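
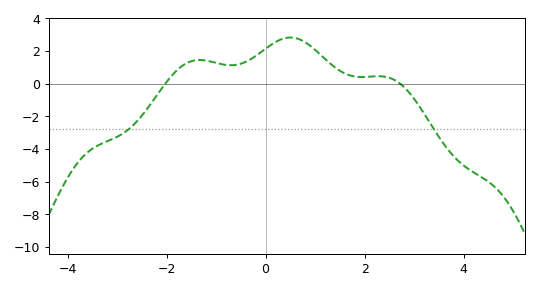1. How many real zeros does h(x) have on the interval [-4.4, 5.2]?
2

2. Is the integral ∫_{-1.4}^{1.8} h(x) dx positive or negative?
positive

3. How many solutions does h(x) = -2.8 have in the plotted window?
2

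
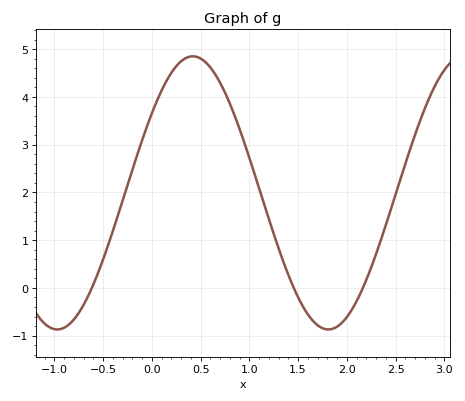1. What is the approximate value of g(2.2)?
0.17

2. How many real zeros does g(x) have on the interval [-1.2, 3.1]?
3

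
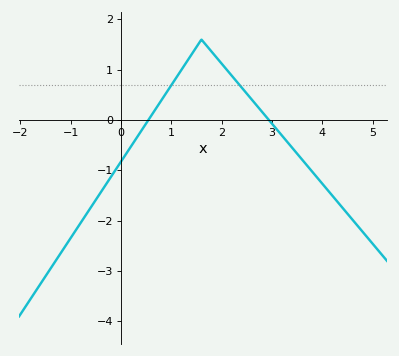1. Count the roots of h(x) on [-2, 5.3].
2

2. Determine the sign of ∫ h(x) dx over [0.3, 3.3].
positive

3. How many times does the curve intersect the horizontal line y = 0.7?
2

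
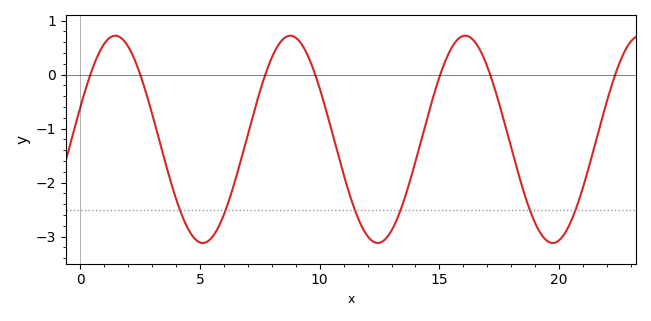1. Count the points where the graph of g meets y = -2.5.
6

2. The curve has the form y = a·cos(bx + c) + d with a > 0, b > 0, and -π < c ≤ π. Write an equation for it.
y = 1.92cos(0.86x - 1.26) - 1.2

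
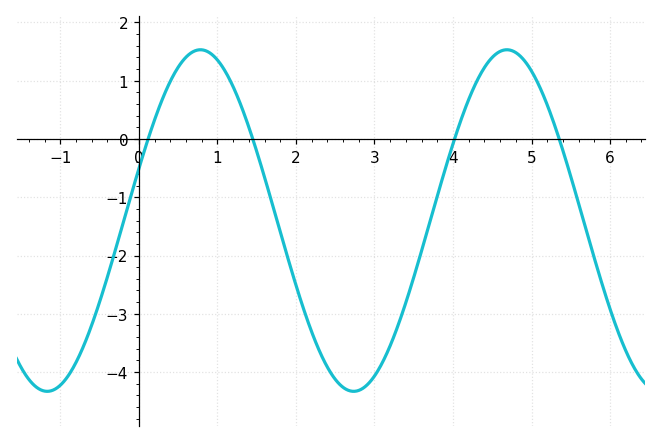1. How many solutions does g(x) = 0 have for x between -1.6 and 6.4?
4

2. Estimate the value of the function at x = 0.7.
1.5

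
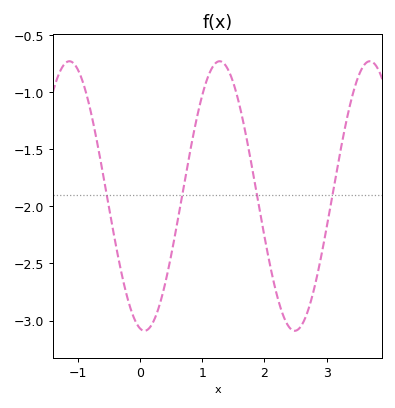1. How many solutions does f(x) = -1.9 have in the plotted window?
4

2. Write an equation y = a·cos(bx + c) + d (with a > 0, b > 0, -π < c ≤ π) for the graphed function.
y = 1.18cos(2.6x + 2.96) - 1.91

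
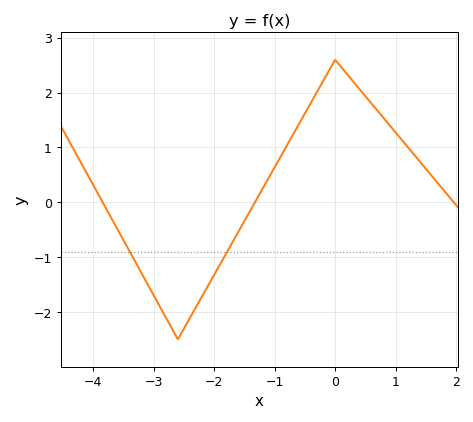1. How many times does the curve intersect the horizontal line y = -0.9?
2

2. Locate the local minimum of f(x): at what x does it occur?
-2.6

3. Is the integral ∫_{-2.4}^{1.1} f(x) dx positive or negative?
positive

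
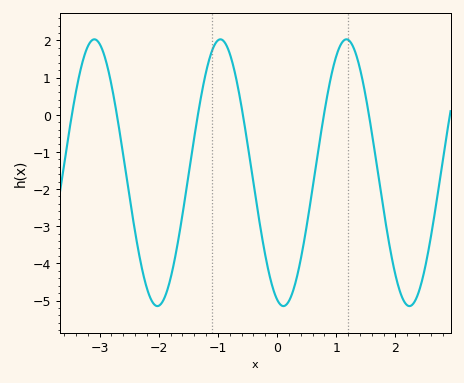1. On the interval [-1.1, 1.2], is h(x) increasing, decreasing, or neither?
neither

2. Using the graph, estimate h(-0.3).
-2.9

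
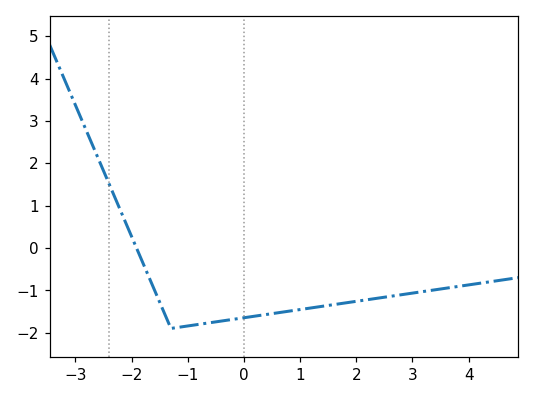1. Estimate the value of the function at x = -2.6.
2.1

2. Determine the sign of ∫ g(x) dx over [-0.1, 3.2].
negative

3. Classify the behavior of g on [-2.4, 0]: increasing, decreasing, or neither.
neither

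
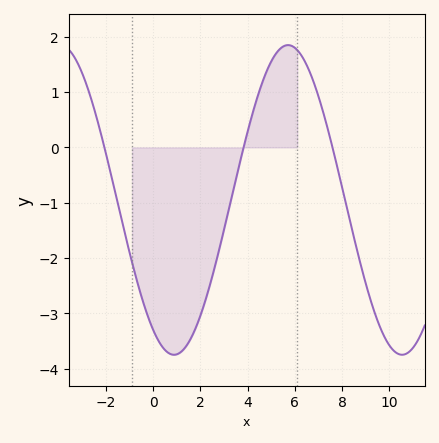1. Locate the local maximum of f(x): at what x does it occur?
5.71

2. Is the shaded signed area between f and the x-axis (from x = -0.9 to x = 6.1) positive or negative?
negative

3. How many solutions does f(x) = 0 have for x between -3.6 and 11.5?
3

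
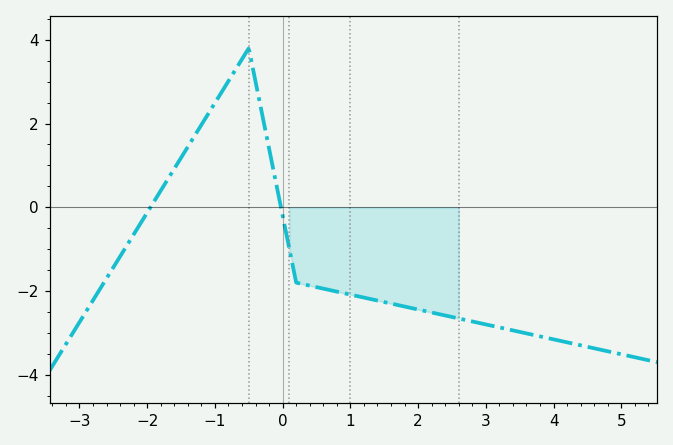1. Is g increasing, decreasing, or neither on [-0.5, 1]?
decreasing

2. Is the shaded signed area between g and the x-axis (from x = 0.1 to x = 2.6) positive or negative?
negative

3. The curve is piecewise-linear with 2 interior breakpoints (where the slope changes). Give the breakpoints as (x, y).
(-0.5, 3.8); (0.2, -1.8)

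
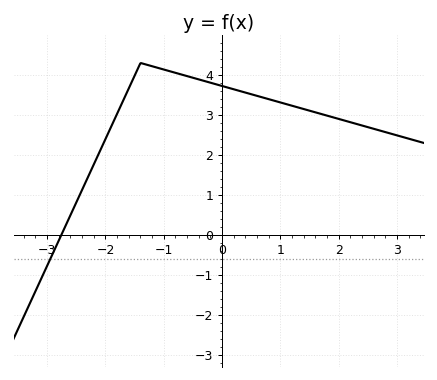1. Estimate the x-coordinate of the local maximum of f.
-1.4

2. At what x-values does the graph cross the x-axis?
-2.8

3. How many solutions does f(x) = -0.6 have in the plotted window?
1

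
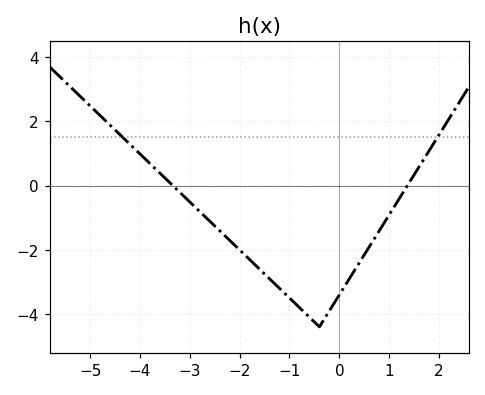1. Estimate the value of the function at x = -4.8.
2.2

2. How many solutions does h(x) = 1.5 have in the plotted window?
2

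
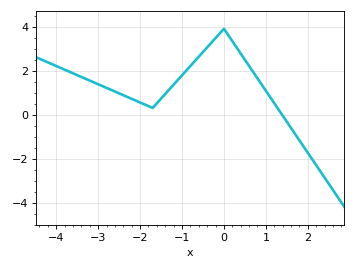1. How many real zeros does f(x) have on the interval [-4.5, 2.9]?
1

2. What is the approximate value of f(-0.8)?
2.2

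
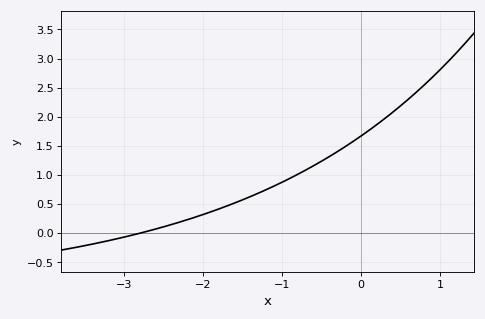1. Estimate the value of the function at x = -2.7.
0.05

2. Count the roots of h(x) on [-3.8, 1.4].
1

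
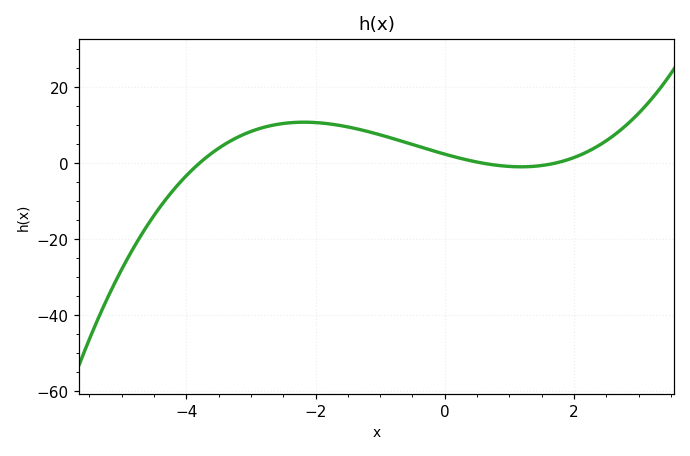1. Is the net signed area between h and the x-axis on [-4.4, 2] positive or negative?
positive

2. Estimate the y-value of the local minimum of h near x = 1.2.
0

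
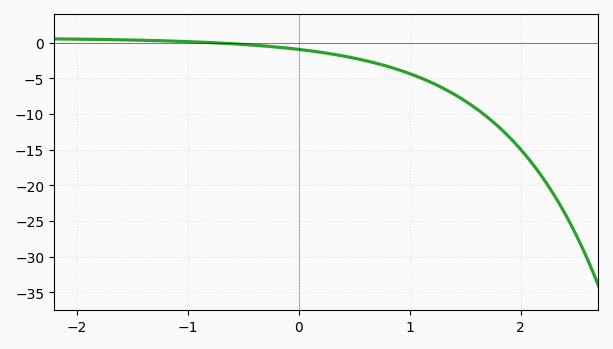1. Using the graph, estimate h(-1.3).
0.5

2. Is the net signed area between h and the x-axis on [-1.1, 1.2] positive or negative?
negative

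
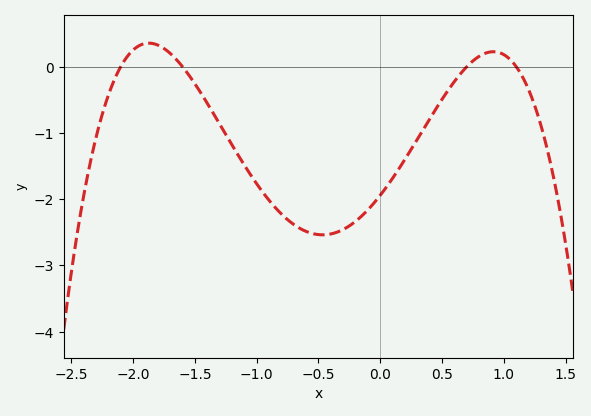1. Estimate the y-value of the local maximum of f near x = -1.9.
0.356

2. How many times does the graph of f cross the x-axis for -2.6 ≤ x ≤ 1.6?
4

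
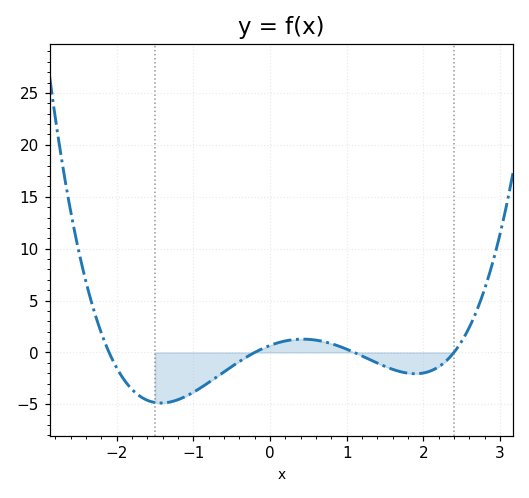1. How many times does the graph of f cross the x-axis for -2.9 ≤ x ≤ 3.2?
4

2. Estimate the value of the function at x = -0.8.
-2.89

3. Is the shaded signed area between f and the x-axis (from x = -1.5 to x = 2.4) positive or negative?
negative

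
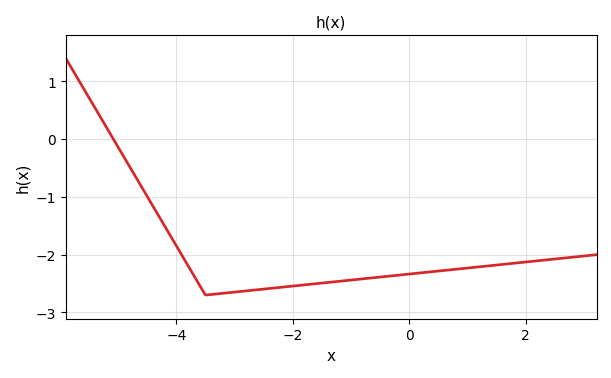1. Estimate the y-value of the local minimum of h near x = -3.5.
-2.7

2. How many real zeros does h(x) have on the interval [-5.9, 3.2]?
1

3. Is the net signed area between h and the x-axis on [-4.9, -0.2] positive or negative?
negative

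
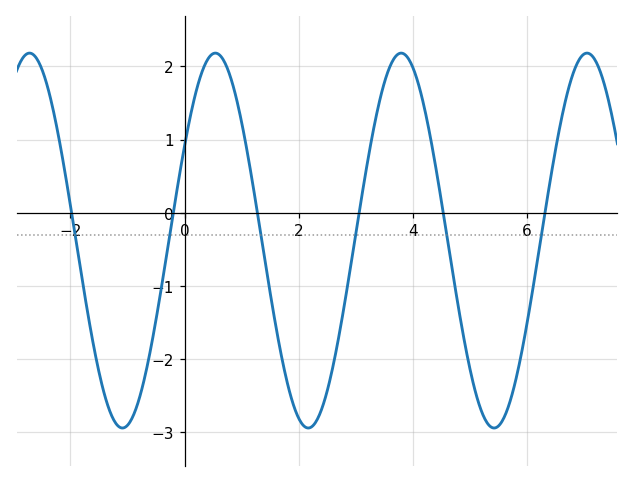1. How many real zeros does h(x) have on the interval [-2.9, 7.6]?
6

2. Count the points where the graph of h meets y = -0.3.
6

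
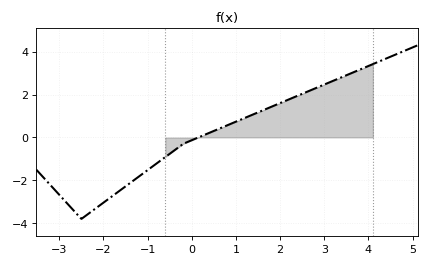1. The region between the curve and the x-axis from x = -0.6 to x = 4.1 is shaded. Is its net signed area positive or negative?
positive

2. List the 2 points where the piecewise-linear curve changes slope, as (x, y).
(-2.5, -3.8); (-0.2, -0.3)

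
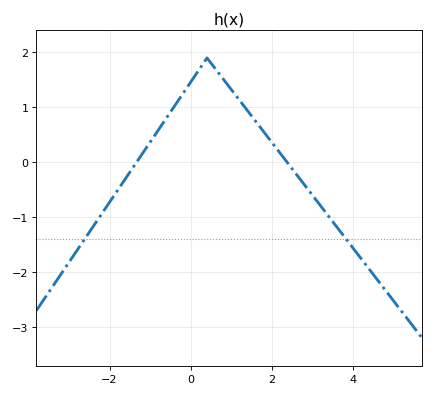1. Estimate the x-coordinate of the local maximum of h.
0.4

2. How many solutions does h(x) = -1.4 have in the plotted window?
2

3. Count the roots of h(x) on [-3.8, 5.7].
2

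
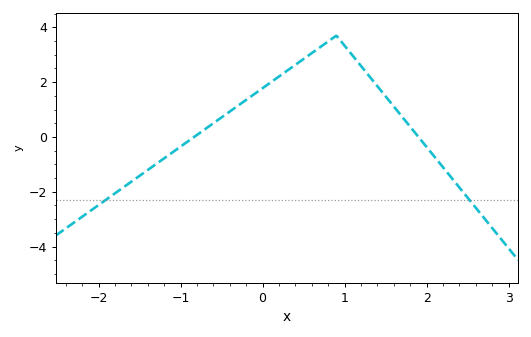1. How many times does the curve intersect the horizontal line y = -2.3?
2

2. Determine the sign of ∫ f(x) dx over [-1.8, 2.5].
positive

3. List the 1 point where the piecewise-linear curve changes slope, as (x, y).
(0.9, 3.7)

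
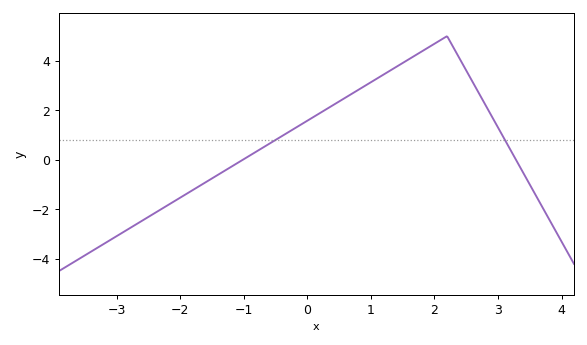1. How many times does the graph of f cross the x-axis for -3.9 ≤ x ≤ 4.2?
2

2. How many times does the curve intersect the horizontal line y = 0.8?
2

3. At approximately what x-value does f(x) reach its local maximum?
2.2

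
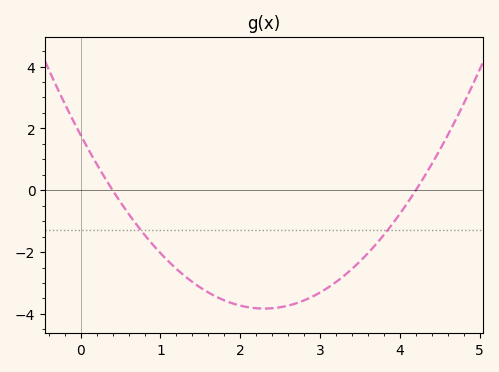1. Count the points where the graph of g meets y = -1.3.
2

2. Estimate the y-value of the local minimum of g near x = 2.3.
-3.83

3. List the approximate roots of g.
0.4, 4.2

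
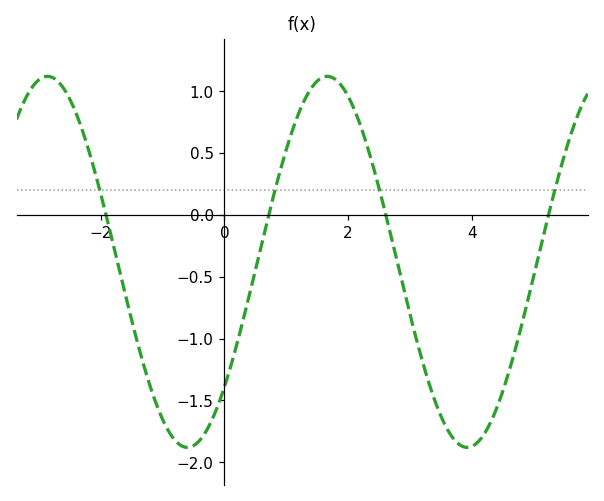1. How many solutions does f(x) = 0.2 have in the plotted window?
4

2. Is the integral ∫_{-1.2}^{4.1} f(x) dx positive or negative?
negative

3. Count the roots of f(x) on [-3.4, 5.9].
4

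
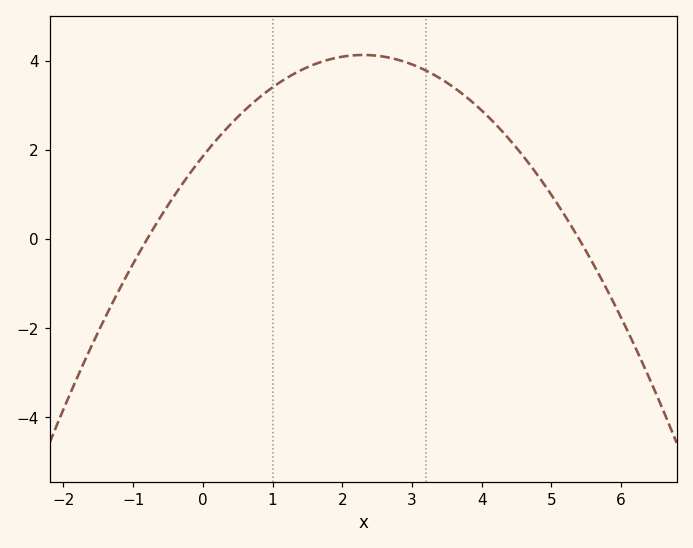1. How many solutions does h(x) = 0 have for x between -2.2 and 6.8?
2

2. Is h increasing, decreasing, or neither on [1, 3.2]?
neither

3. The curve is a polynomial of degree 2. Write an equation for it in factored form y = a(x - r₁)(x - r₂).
y = -0.43(x + 0.8)(x - 5.4)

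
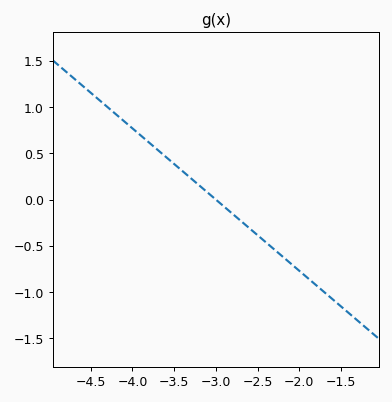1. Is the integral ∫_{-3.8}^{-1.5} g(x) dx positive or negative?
negative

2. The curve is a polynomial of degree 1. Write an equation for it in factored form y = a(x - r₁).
y = -0.77(x + 3)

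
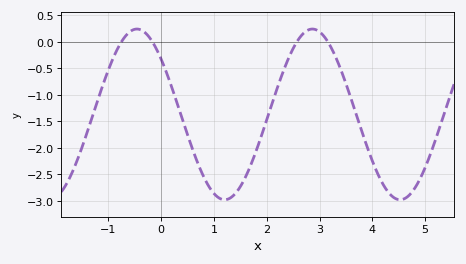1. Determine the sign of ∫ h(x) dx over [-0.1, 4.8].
negative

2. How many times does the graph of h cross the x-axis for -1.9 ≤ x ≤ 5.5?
4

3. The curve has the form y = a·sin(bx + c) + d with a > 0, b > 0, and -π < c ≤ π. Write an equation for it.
y = 1.61sin(1.9x + 2.4) - 1.37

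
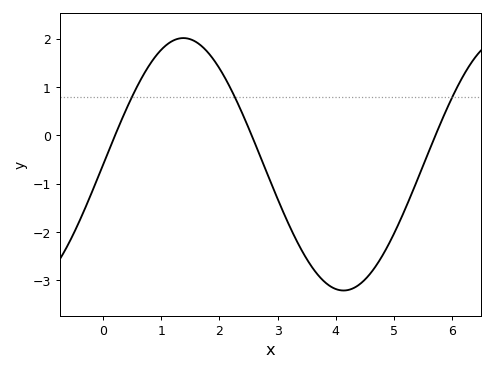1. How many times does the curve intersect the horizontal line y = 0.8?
3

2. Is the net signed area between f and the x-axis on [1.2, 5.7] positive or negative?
negative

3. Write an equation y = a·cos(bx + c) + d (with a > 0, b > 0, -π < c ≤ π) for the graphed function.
y = 2.61cos(1.14x - 1.57) - 0.6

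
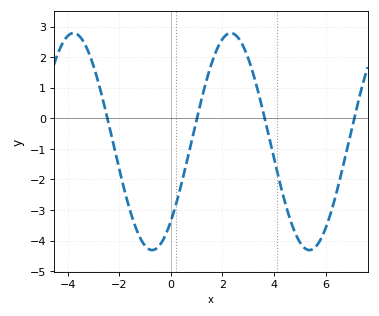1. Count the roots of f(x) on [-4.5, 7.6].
4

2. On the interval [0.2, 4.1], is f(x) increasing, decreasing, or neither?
neither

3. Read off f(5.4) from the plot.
-4.3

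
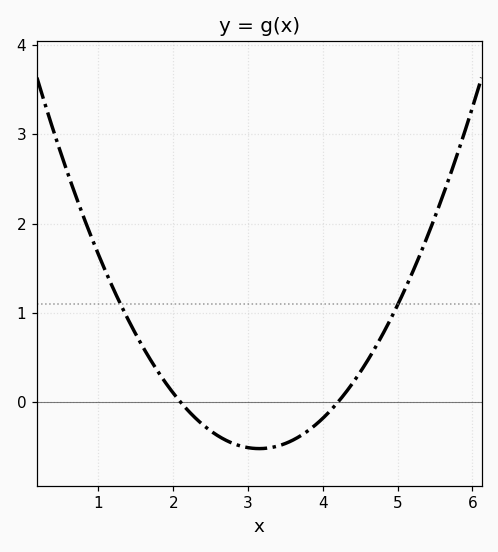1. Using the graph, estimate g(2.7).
-0.4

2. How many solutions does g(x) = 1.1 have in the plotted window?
2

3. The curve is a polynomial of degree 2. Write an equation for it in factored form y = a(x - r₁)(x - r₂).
y = 0.47(x - 2.1)(x - 4.2)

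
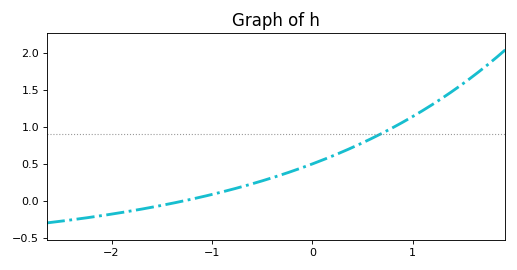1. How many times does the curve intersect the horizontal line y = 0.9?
1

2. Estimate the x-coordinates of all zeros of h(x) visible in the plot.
-1.3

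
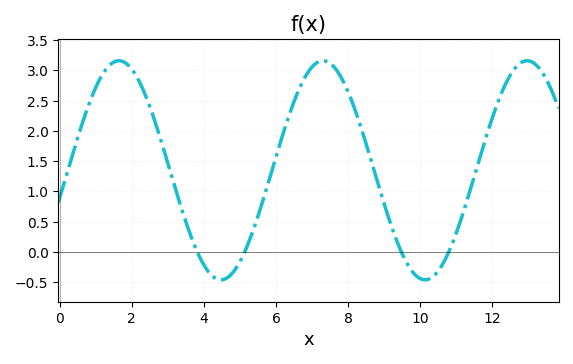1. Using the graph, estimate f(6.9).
2.98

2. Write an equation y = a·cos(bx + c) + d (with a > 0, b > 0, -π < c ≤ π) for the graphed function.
y = 1.81cos(1.11x - 1.82) + 1.35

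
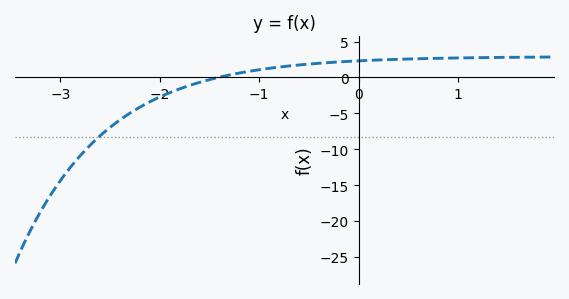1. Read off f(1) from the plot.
2.5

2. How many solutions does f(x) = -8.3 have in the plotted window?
1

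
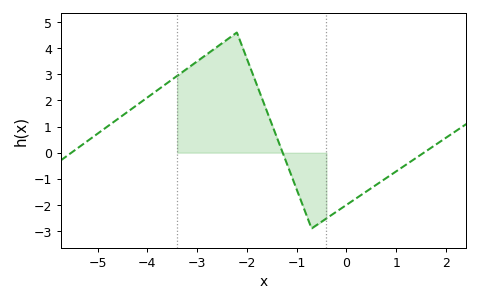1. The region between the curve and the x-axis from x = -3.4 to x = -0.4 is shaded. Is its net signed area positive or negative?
positive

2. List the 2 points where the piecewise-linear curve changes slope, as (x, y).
(-2.2, 4.6); (-0.7, -2.9)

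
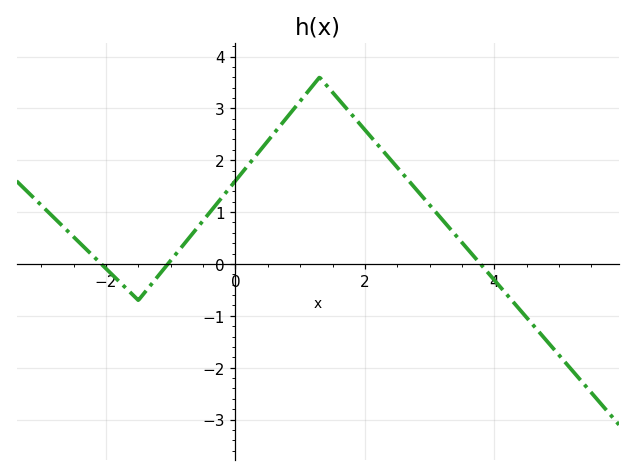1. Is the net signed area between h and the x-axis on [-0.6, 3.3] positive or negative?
positive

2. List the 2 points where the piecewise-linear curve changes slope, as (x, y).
(-1.5, -0.7); (1.3, 3.6)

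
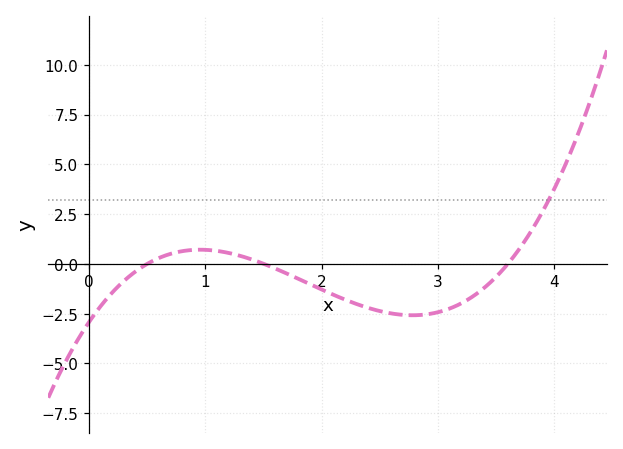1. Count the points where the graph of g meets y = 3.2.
1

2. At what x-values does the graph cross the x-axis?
0.5, 1.5, 3.6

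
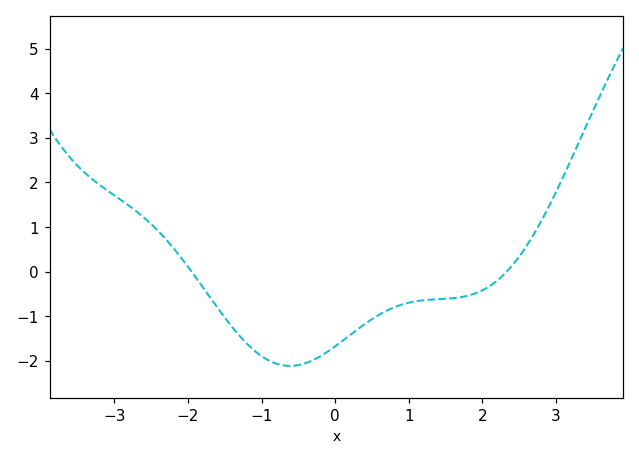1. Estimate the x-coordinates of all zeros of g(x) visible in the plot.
-2, 2.4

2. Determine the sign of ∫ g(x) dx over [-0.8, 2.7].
negative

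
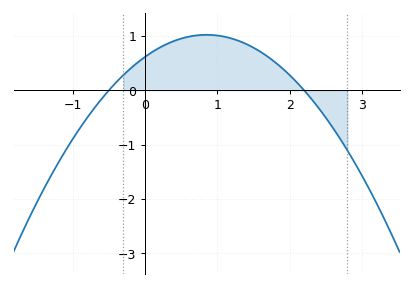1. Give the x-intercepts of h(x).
-0.5, 2.2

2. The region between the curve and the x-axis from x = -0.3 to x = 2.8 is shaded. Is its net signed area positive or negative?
positive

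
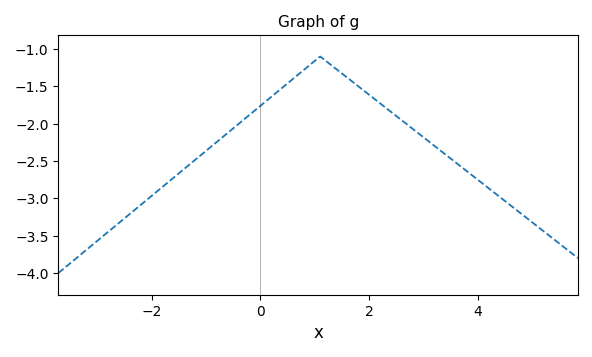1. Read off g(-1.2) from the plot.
-2.48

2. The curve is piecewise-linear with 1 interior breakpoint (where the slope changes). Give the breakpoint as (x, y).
(1.1, -1.1)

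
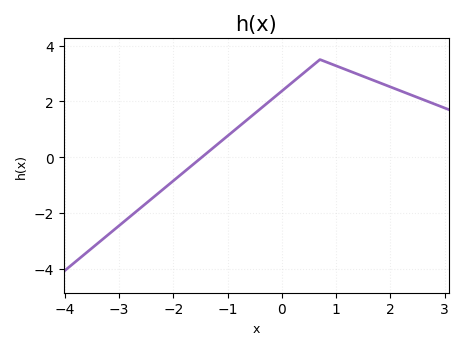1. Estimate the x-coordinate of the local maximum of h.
0.702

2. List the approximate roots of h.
-1.47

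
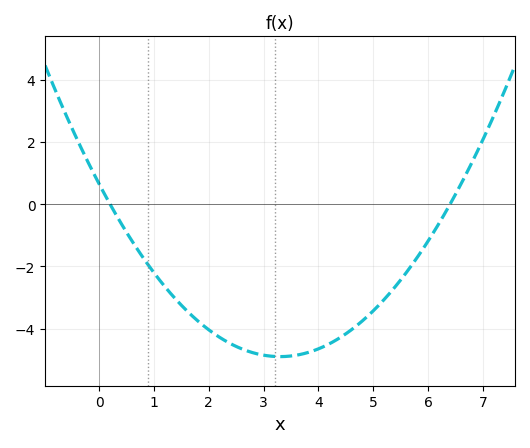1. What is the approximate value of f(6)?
-1.2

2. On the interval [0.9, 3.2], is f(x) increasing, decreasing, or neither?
decreasing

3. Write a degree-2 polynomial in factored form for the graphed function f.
y = 0.51(x - 0.2)(x - 6.4)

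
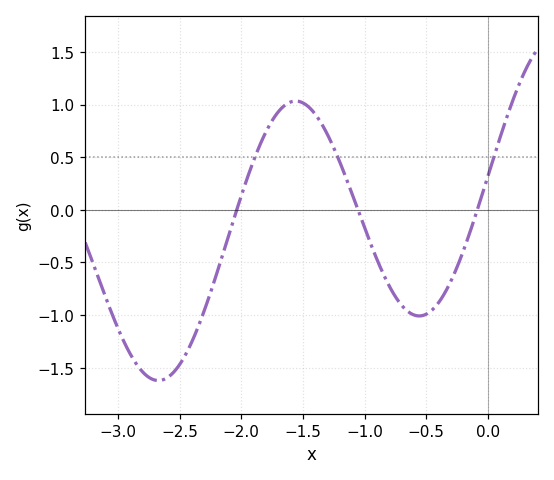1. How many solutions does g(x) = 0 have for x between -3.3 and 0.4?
3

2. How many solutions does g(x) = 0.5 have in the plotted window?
3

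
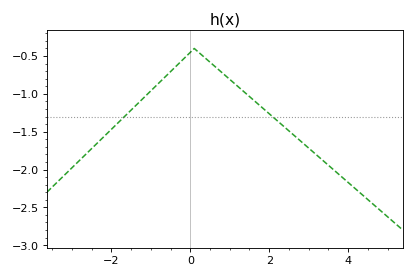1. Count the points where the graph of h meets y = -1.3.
2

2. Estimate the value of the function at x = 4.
-2.17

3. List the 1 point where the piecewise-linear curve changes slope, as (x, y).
(0.1, -0.4)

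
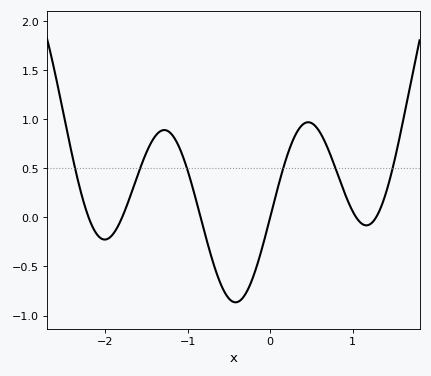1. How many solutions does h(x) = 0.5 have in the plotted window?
6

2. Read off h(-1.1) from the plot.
0.71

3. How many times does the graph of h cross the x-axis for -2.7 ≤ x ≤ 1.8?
6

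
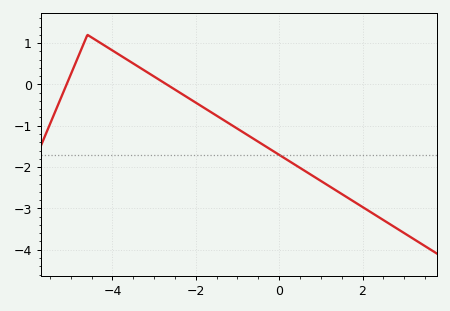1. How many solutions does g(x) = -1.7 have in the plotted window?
1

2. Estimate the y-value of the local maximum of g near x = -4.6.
1.2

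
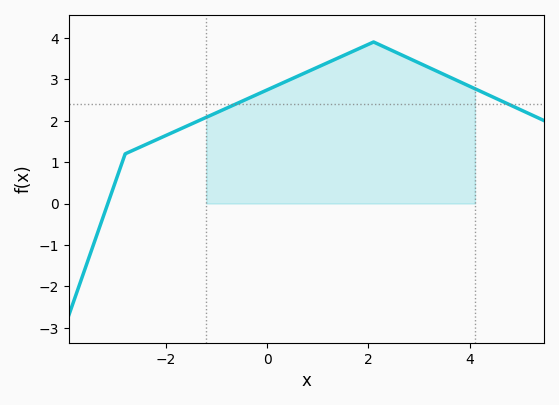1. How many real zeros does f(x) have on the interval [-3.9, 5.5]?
1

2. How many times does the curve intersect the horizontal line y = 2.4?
2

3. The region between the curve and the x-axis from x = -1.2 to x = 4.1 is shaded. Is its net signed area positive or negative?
positive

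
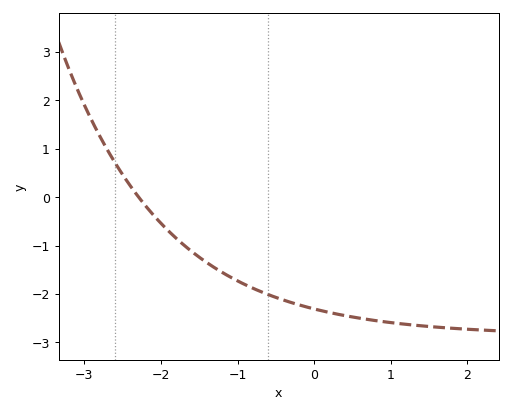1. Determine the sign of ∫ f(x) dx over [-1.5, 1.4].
negative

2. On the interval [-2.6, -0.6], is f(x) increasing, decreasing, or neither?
decreasing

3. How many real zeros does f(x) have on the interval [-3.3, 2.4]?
1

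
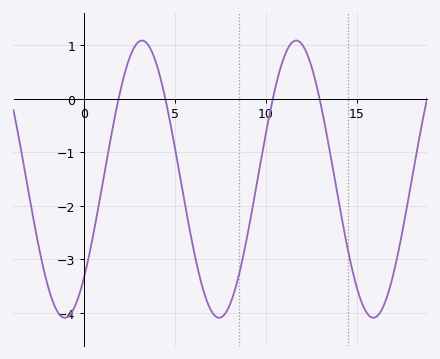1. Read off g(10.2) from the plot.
-0.3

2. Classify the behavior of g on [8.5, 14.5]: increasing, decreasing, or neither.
neither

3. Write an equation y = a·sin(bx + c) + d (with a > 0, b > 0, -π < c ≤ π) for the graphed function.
y = 2.59sin(0.74x - 0.78) - 1.5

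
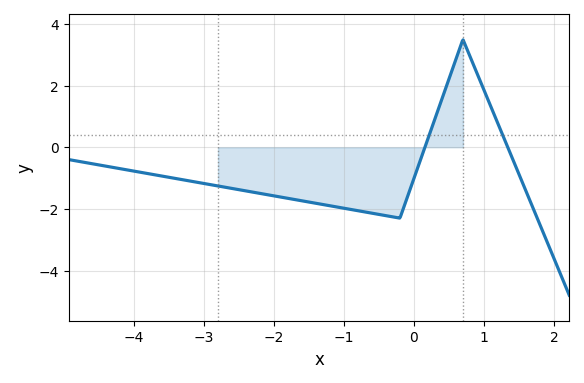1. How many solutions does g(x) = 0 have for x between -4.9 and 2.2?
2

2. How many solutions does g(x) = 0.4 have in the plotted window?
2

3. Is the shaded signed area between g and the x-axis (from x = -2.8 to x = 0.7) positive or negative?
negative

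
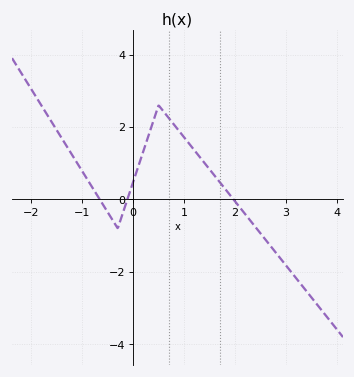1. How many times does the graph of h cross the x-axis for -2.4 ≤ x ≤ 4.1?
3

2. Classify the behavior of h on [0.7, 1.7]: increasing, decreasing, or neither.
decreasing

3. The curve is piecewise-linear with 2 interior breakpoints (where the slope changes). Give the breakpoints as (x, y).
(-0.3, -0.8); (0.5, 2.6)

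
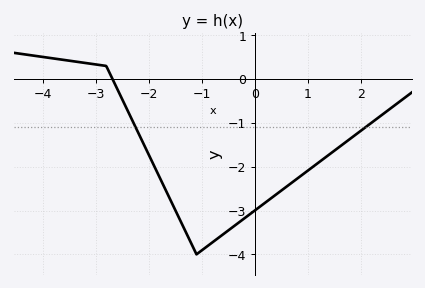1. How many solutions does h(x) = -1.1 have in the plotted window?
2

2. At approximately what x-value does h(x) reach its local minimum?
-1.1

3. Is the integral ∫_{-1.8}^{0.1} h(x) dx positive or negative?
negative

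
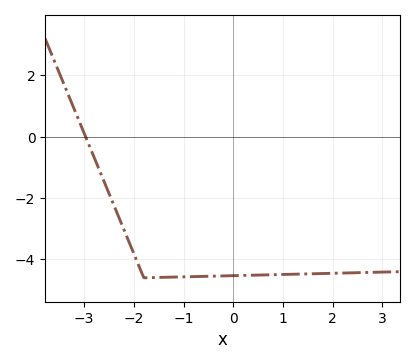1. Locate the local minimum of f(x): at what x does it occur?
-1.8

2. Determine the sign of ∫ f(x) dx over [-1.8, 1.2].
negative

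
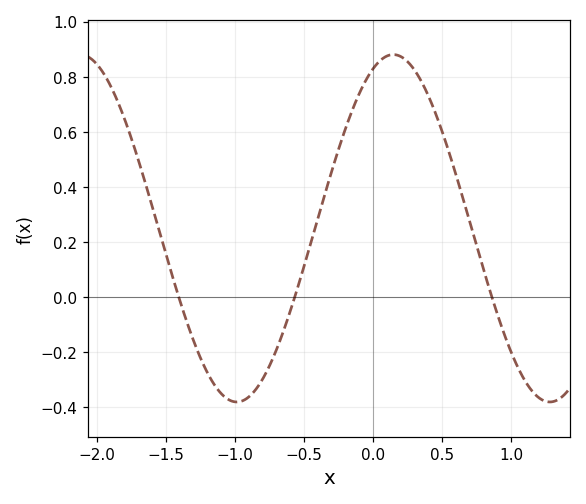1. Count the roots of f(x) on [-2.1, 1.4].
3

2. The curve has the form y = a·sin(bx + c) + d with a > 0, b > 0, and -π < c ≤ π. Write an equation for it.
y = 0.63sin(2.77x + 1.17) + 0.25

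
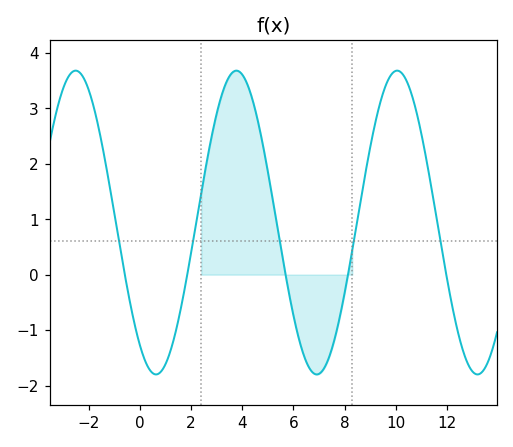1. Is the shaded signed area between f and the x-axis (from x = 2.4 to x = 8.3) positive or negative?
positive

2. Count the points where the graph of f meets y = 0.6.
5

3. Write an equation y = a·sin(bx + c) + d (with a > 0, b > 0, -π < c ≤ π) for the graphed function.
y = 2.74sin(1x - 2.2) + 0.94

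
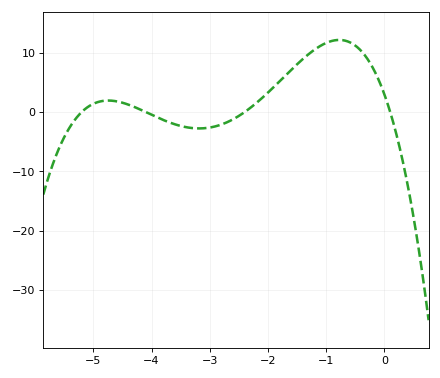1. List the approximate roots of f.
-5.2, -4.1, -2.4, 0.1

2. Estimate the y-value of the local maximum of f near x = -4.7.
2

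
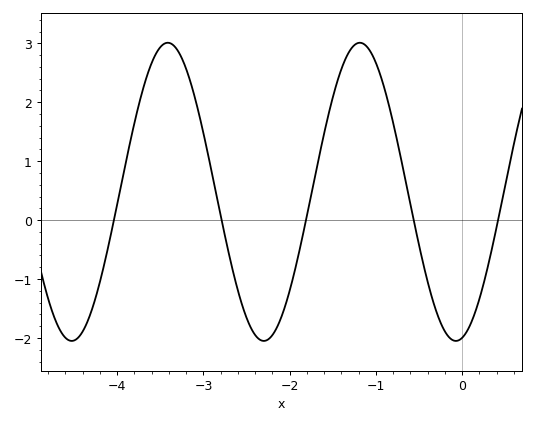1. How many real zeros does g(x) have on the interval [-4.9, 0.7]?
5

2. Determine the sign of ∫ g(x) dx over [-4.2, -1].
positive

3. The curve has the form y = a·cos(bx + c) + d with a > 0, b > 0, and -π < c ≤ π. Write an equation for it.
y = 2.53cos(2.82x - 2.94) + 0.48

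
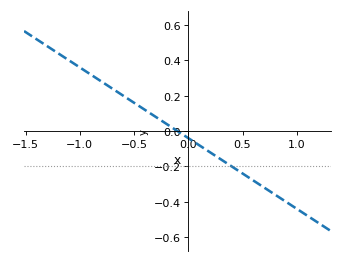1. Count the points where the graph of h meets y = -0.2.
1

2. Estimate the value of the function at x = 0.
-0.04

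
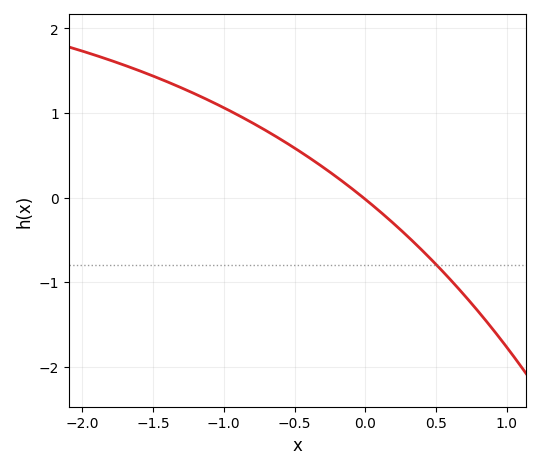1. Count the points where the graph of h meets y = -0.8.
1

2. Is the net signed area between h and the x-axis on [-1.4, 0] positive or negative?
positive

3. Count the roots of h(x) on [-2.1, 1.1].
1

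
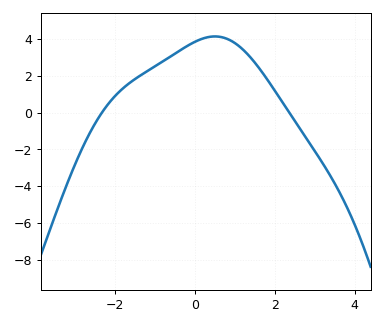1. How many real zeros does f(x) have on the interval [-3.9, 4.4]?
2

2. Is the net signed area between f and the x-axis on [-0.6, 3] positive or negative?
positive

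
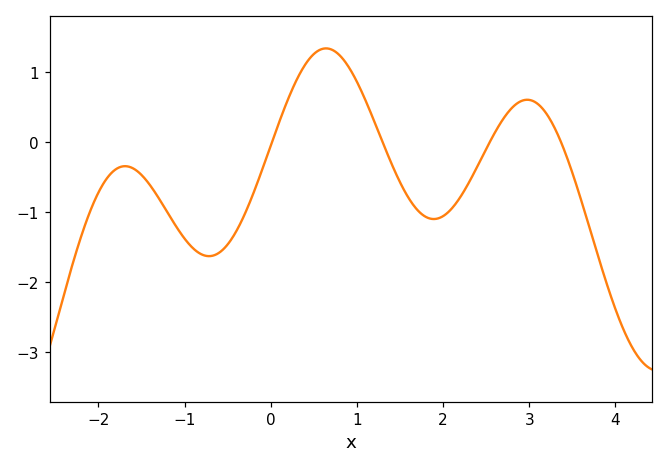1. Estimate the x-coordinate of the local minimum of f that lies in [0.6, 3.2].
1.89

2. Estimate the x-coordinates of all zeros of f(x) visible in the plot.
0.013, 1.3, 2.54, 3.37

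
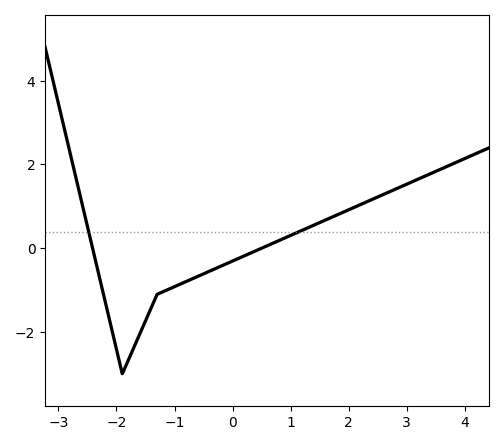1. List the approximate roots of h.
-2.4, 0.4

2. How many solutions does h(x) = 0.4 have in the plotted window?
2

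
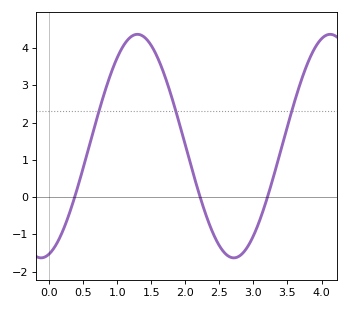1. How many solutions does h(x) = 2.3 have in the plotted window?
3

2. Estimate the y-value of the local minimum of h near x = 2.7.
-1.6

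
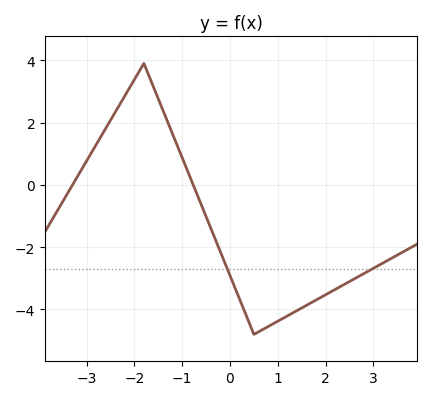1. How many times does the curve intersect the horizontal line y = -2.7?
2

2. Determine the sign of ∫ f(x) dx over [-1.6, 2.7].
negative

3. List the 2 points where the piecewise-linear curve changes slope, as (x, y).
(-1.8, 3.9); (0.5, -4.8)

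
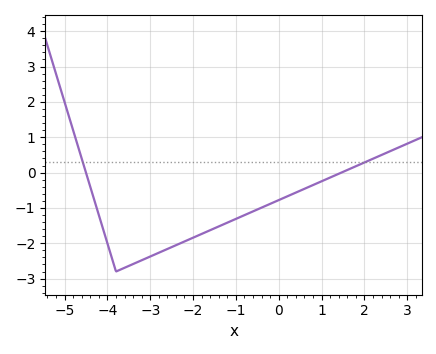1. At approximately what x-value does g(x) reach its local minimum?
-3.8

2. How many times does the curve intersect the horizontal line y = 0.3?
2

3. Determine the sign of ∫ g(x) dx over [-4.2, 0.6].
negative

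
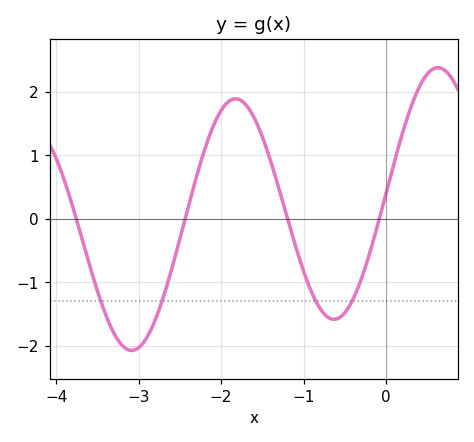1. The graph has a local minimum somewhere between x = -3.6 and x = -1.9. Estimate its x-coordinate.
-3.1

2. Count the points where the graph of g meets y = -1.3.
4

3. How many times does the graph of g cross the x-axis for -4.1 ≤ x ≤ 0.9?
4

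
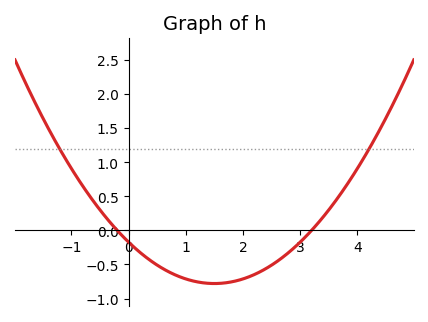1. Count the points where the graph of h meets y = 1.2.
2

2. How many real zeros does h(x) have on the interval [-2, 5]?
2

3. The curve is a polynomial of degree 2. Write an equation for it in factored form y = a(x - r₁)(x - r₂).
y = 0.27(x + 0.2)(x - 3.2)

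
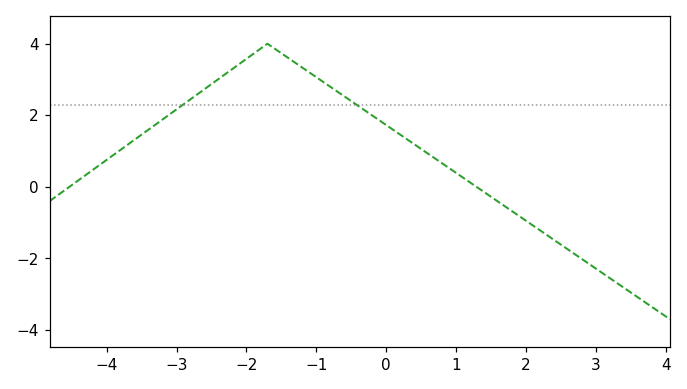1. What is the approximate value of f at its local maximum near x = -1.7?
4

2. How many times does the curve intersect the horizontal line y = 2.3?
2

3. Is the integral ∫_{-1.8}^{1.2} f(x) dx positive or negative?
positive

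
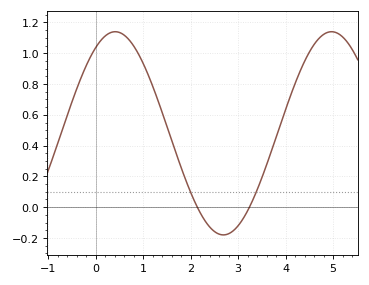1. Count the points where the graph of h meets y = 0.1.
2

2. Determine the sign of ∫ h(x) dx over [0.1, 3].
positive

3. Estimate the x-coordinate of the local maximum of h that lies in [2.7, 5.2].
5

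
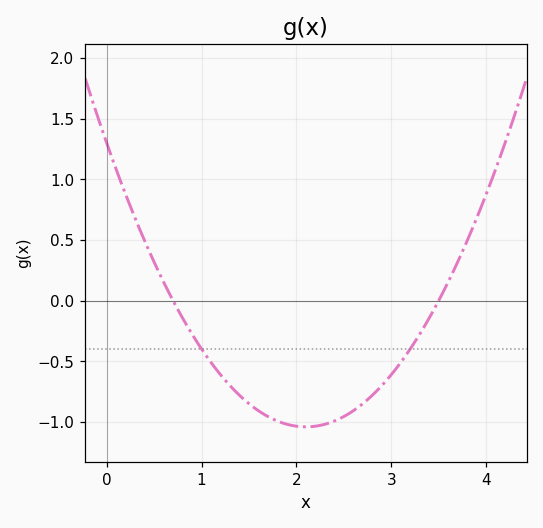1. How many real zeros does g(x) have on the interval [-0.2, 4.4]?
2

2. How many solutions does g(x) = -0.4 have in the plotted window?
2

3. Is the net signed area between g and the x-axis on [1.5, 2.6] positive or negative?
negative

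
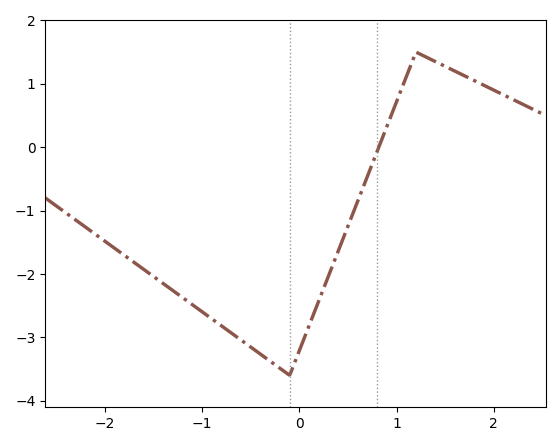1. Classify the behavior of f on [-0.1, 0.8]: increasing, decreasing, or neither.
increasing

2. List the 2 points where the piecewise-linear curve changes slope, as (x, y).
(-0.1, -3.6); (1.2, 1.5)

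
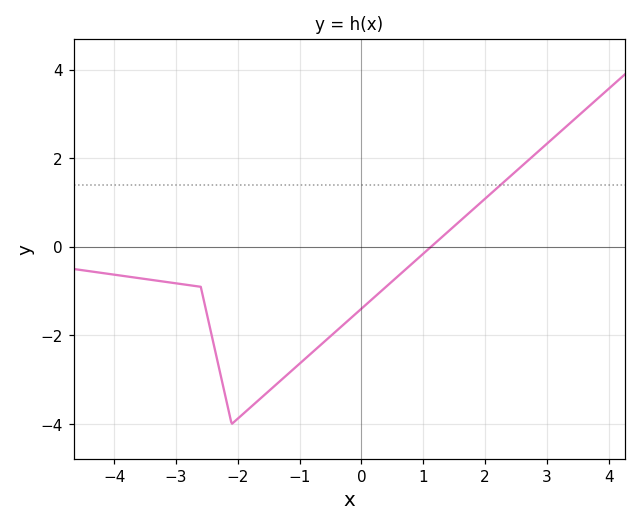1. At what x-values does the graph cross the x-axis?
1.2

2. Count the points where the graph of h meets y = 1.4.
1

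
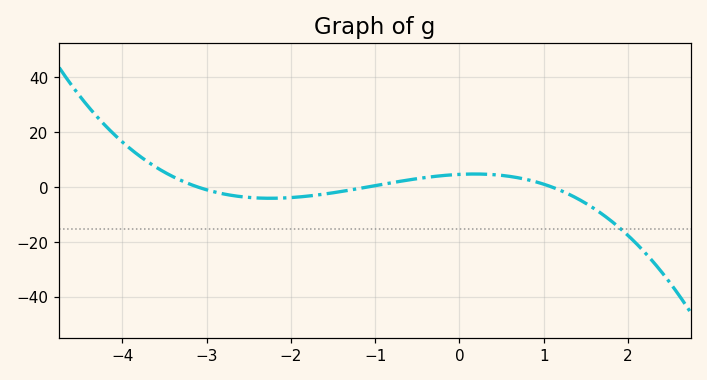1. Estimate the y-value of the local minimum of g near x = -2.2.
-4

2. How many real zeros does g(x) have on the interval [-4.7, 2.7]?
3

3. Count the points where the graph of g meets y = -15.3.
1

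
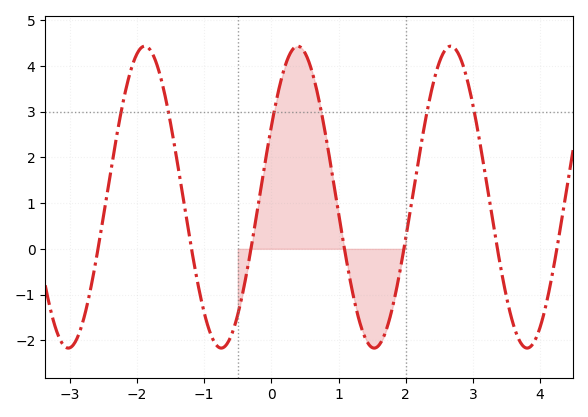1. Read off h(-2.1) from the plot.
3.87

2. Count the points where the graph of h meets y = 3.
6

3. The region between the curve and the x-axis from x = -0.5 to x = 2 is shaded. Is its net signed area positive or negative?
positive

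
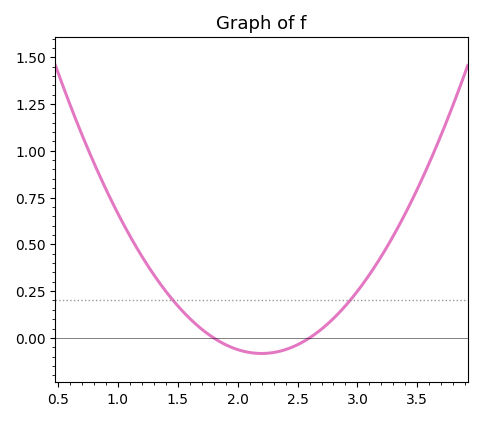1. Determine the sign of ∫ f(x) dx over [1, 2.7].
positive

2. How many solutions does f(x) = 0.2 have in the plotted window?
2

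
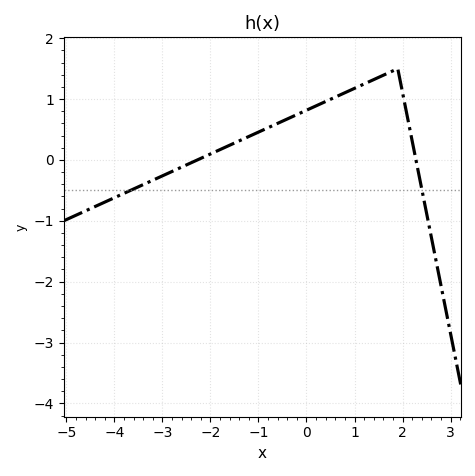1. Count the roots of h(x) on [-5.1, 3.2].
2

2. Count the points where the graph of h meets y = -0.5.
2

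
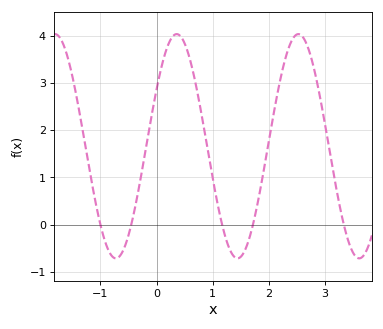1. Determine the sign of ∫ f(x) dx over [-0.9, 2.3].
positive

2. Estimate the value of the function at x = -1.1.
0.561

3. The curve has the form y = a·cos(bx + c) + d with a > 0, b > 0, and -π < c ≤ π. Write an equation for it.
y = 2.37cos(2.9x - 1.04) + 1.66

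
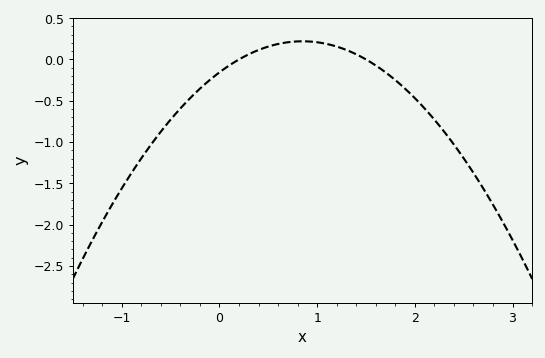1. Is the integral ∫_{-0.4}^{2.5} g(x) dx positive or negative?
negative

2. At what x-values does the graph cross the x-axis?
0.2, 1.5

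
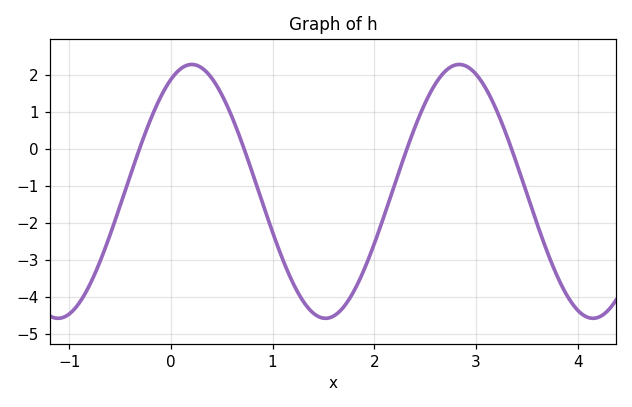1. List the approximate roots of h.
-0.308, 0.72, 2.32, 3.35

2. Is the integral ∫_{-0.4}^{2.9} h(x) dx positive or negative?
negative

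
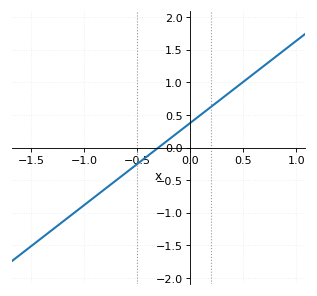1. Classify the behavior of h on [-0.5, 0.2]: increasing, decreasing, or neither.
increasing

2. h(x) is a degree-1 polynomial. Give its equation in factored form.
y = 1.26(x + 0.3)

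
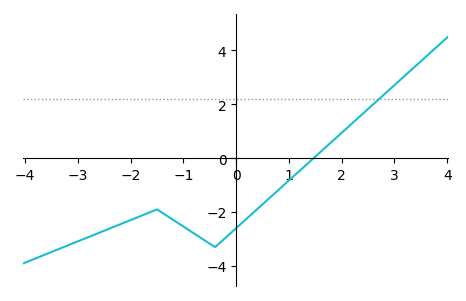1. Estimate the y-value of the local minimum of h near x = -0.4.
-3.3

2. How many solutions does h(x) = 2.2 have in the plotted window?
1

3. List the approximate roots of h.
1.47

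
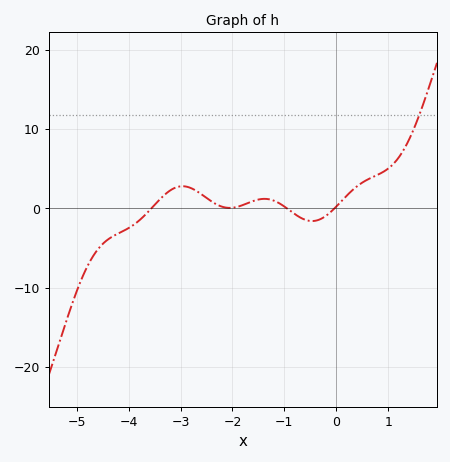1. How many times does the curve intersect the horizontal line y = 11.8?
1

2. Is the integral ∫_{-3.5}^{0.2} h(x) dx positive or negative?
positive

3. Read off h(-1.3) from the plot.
1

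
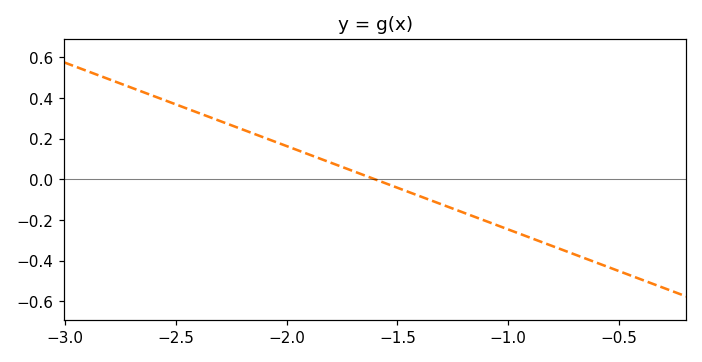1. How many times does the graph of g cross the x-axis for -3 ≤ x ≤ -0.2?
1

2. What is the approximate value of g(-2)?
0.164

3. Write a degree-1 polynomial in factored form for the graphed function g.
y = -0.41(x + 1.6)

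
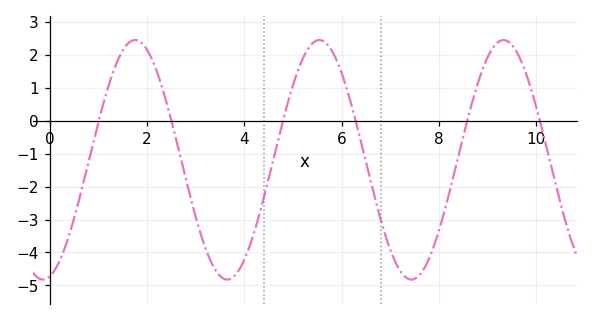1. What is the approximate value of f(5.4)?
2.34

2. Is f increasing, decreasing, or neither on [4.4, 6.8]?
neither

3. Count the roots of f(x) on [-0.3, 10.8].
6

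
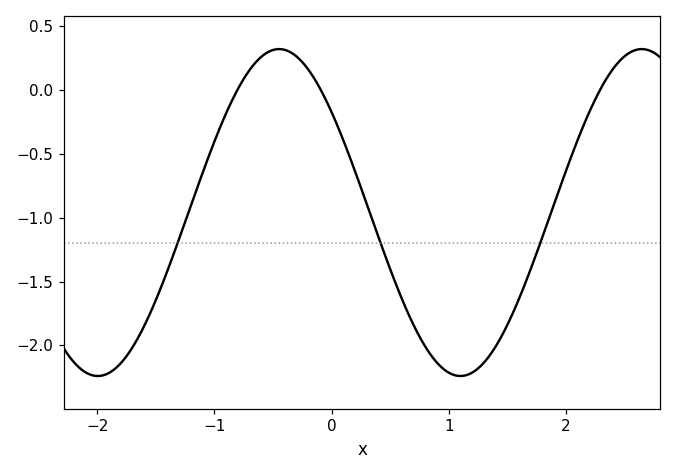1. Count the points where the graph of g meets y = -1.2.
3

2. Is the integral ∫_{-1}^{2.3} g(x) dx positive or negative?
negative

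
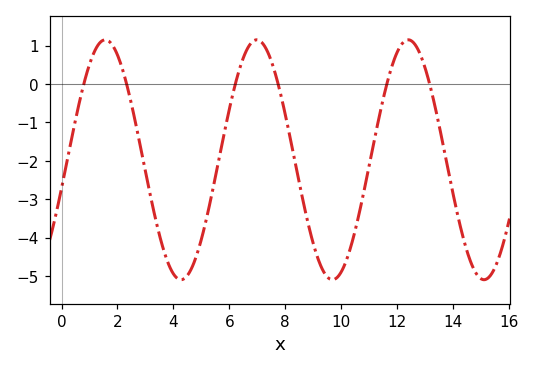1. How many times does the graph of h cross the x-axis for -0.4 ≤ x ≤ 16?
6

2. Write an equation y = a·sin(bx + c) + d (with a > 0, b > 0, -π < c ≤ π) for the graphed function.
y = 3.12sin(1.2x - 0.24) - 1.97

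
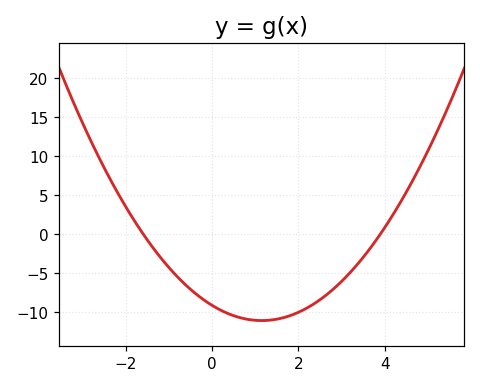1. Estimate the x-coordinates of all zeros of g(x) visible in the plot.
-1.6, 3.9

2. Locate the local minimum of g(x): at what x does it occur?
1.15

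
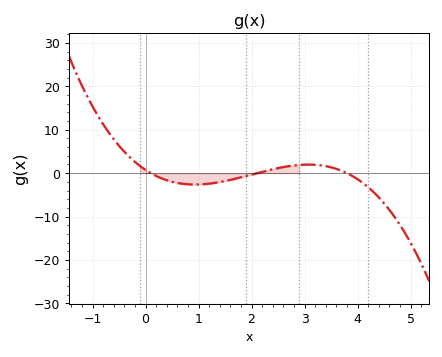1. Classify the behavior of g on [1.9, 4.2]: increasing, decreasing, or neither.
neither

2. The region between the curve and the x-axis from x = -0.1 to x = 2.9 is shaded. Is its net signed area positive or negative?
negative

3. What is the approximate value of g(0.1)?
0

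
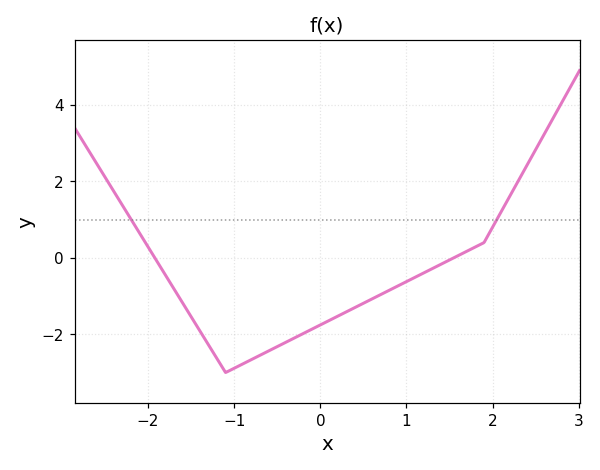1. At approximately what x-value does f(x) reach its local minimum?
-1.1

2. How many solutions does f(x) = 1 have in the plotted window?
2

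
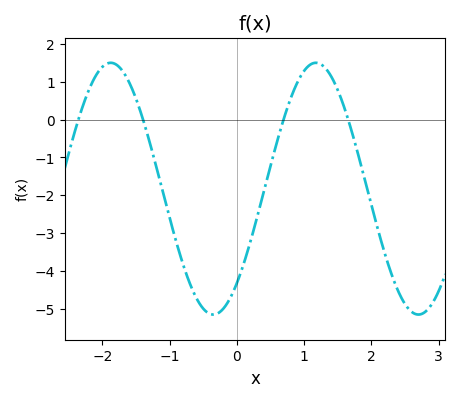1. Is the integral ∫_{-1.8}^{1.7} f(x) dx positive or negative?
negative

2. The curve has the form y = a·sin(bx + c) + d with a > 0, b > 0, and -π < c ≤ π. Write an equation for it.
y = 3.33sin(2.1x - 0.85) - 1.83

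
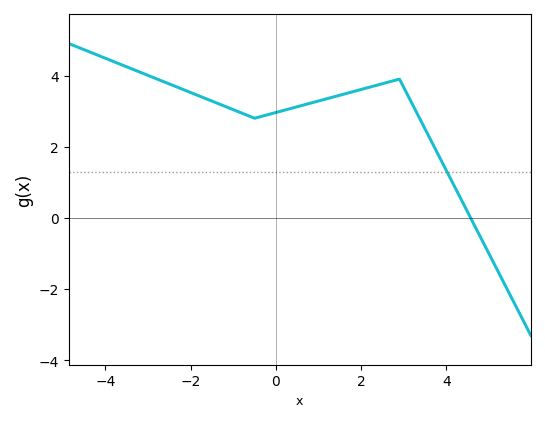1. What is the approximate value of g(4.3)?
0.6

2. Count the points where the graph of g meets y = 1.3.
1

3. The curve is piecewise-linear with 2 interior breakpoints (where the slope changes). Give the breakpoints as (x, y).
(-0.5, 2.8); (2.9, 3.9)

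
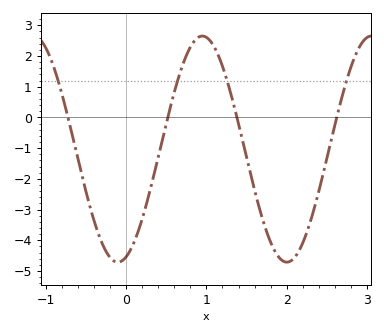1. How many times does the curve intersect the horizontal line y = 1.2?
4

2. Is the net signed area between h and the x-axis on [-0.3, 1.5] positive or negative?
negative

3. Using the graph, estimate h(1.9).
-4.5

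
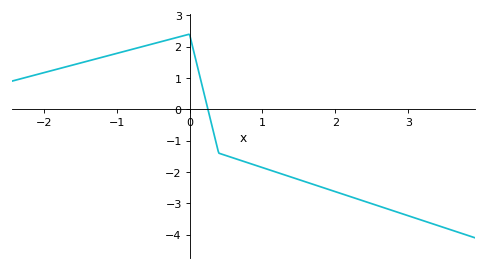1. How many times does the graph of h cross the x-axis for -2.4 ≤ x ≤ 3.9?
1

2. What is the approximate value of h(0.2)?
0.5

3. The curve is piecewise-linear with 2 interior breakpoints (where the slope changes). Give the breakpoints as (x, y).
(0, 2.4); (0.4, -1.4)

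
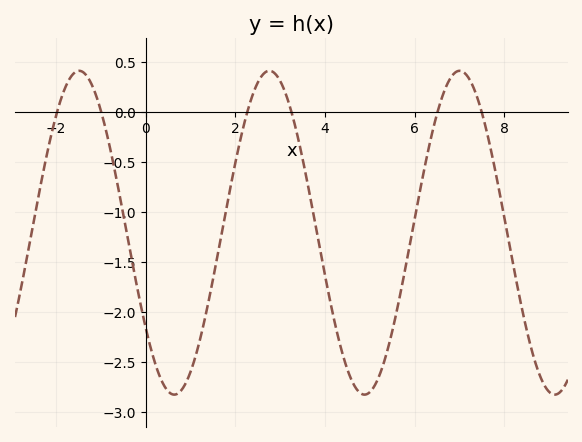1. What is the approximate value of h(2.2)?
-0.1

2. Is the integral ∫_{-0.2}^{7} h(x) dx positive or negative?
negative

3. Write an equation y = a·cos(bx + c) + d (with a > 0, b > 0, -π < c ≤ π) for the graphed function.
y = 1.62cos(1.5x + 2.2) - 1.21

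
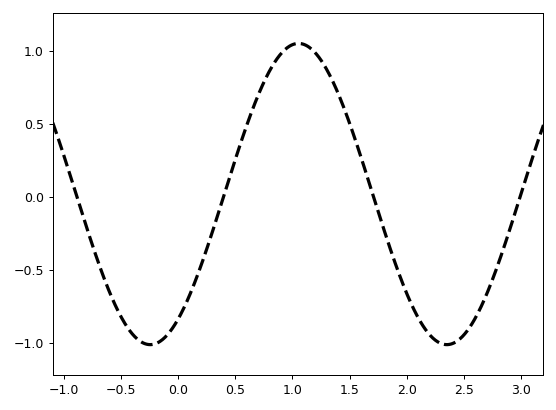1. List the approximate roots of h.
-0.886, 0.397, 1.71, 2.99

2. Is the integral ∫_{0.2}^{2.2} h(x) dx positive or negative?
positive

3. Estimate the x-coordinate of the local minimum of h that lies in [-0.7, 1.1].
-0.245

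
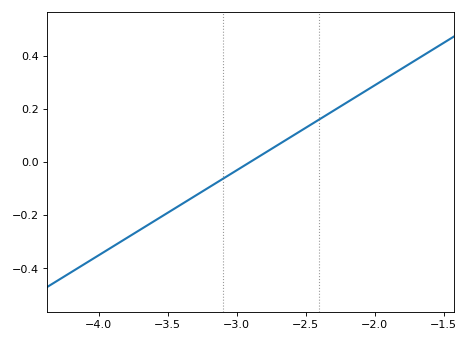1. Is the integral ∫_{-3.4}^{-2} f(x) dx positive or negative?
positive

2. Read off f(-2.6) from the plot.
0.096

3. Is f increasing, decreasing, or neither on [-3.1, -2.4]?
increasing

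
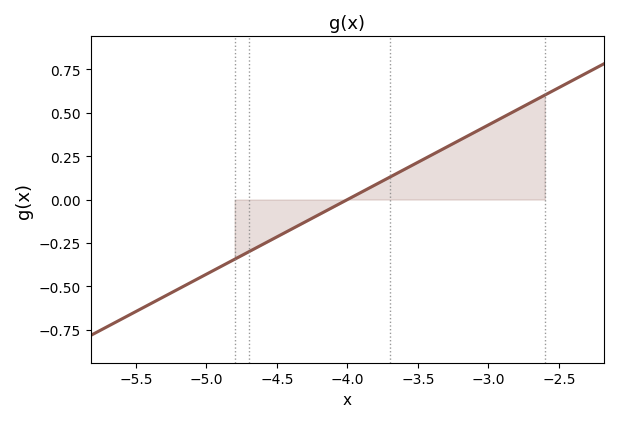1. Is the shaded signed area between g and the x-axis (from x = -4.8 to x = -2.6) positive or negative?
positive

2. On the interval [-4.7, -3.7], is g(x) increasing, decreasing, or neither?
increasing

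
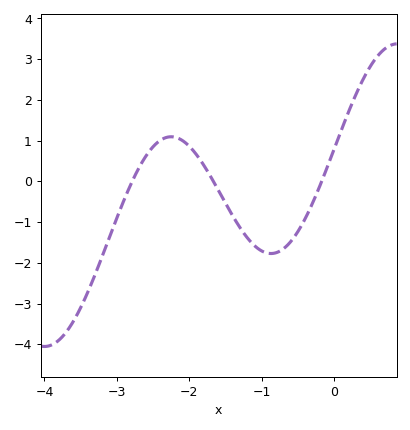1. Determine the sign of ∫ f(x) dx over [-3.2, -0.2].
negative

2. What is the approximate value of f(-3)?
-0.9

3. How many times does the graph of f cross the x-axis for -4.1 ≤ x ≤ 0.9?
3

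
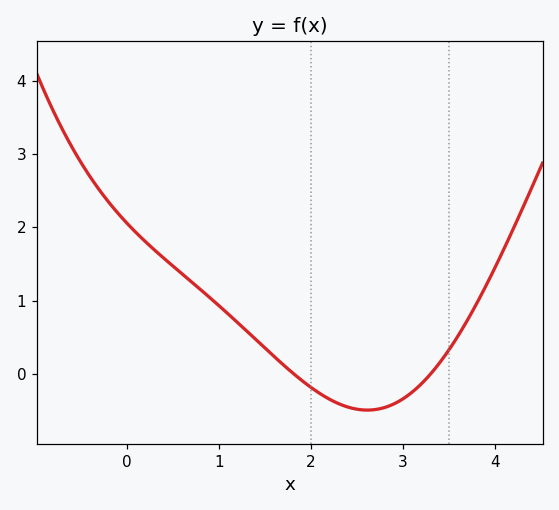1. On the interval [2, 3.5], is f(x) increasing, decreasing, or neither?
neither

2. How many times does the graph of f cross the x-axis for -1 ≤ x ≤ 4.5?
2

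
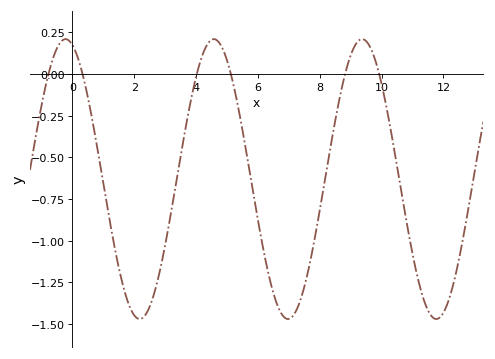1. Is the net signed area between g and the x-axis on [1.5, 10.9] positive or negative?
negative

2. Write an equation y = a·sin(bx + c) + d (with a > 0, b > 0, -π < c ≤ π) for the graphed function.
y = 0.84sin(1.3x + 1.9) - 0.63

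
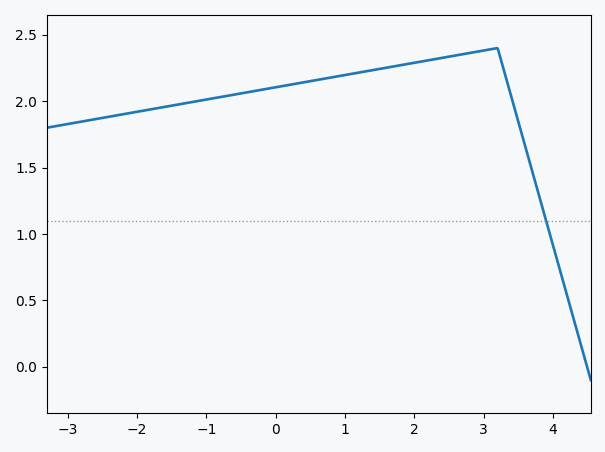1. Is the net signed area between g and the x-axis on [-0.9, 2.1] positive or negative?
positive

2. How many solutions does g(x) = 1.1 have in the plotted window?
1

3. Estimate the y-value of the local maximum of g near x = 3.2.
2.4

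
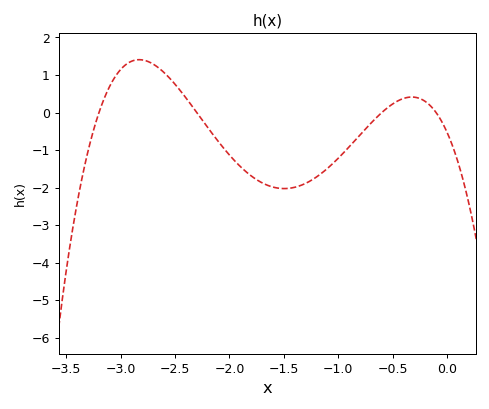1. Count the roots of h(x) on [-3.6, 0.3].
4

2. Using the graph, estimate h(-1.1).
-1.49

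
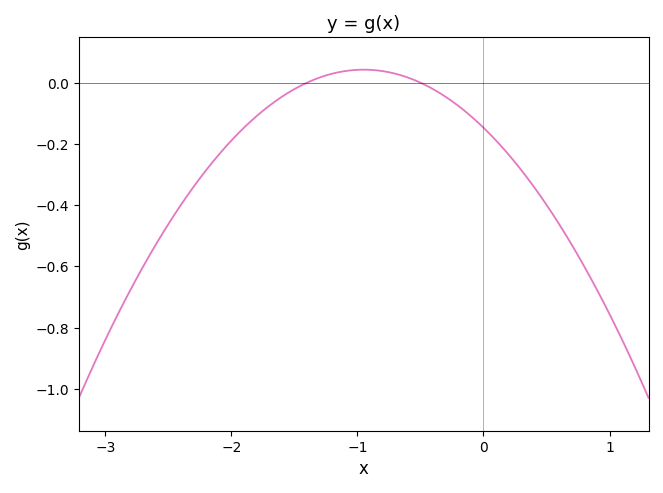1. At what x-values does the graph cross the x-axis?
-1.4, -0.5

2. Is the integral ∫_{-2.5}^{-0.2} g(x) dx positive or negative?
negative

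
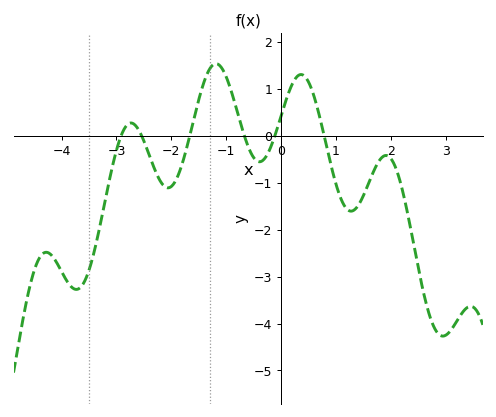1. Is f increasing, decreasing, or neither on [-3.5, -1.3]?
neither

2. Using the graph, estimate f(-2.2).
-0.966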